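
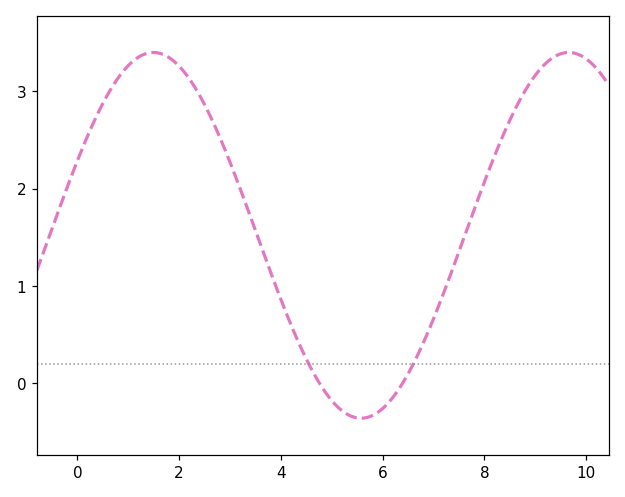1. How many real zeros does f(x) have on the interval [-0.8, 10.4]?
2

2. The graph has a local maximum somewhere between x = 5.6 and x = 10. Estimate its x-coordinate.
9.65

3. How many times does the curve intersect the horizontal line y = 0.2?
2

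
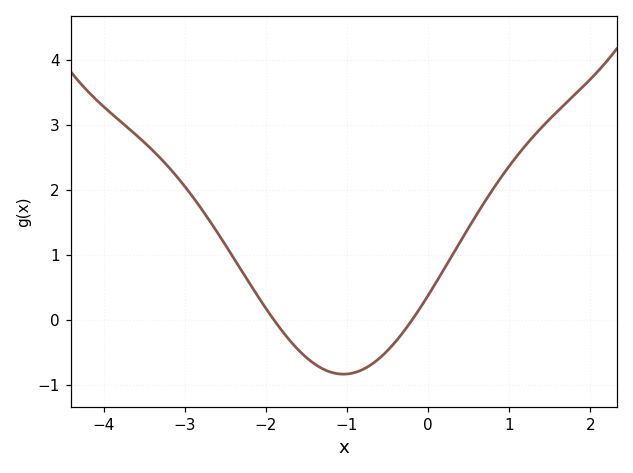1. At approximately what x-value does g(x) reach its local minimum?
-1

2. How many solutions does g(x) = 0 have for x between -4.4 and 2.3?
2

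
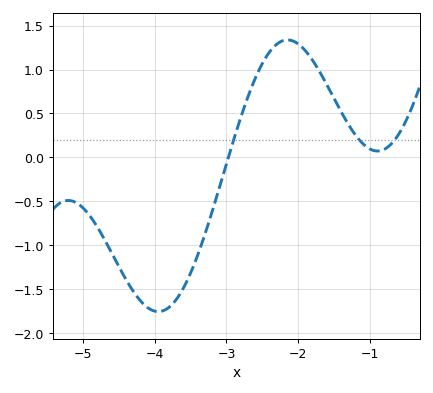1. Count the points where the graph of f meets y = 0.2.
3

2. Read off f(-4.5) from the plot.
-1.24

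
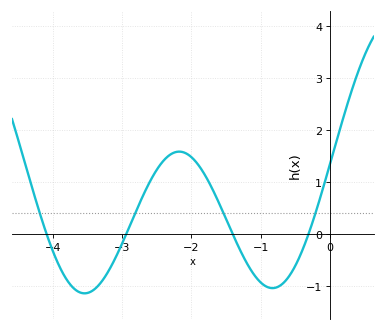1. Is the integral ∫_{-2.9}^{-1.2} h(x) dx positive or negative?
positive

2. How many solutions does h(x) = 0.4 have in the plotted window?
4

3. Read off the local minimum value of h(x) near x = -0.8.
-1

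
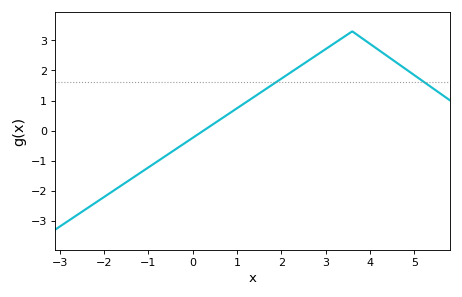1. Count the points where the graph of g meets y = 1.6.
2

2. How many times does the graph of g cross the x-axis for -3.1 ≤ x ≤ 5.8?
1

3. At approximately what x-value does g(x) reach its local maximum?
3.6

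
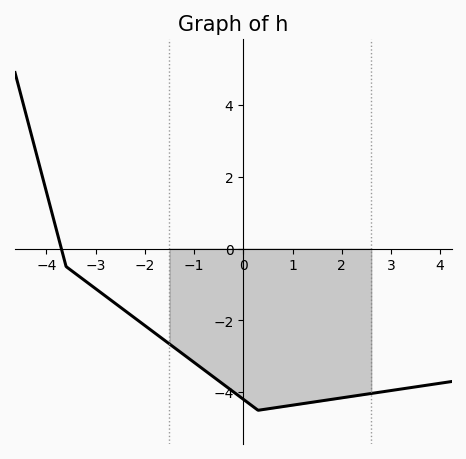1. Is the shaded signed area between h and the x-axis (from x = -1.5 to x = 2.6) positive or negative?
negative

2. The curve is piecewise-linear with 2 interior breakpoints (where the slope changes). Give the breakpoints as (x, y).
(-3.6, -0.5); (0.3, -4.5)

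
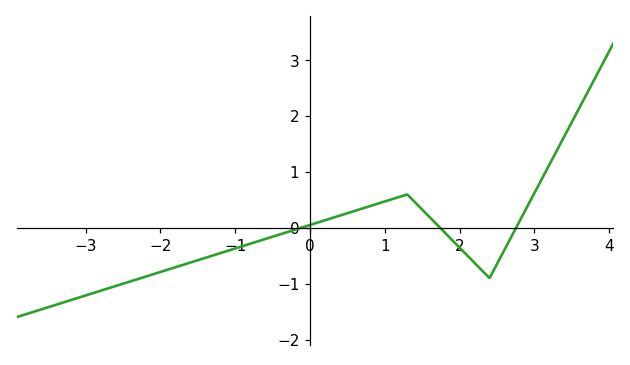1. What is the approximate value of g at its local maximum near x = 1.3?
0.6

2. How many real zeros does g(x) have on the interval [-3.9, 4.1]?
3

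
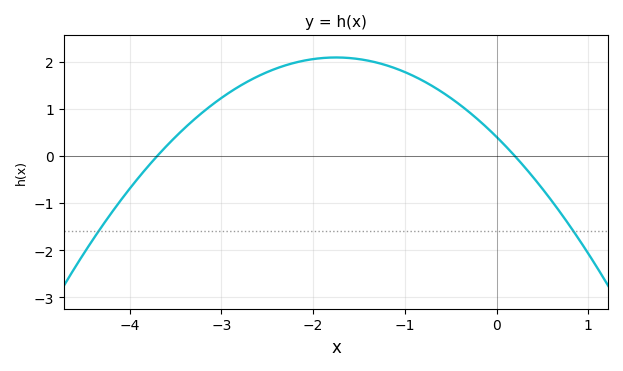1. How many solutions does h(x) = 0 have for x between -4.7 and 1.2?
2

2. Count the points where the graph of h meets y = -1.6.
2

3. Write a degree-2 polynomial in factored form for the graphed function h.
y = -0.55(x + 3.7)(x - 0.2)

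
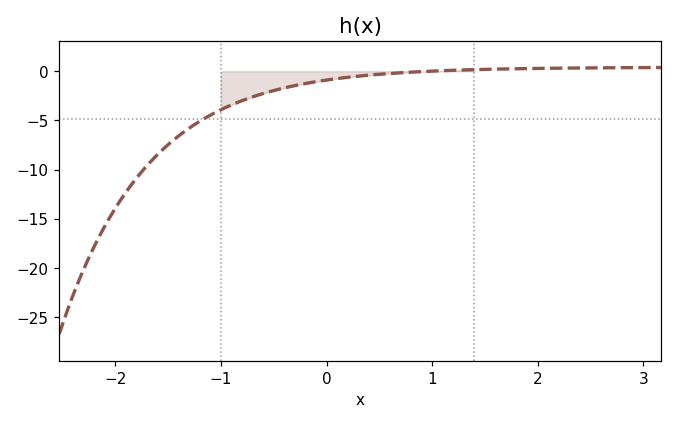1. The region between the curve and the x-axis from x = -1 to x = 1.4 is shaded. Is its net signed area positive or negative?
negative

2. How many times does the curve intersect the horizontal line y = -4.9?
1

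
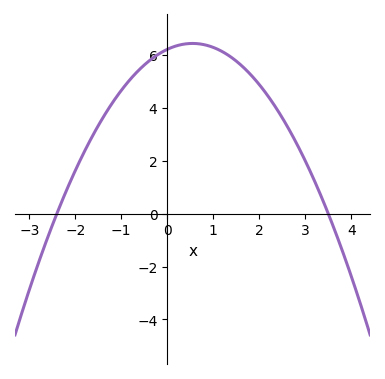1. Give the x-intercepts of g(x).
-2.4, 3.5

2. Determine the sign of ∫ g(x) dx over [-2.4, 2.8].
positive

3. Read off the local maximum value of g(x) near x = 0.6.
6.44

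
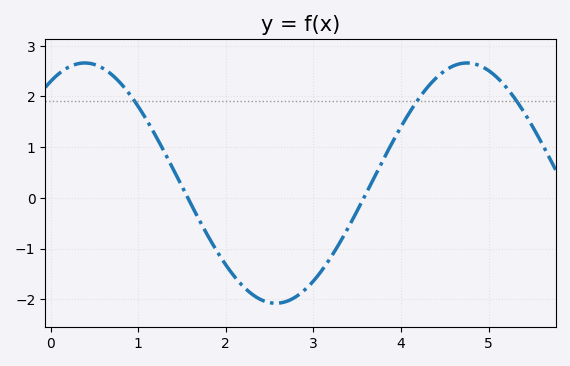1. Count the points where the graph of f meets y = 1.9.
3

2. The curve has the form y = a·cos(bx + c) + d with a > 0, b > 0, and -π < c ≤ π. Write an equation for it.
y = 2.37cos(1.4x - 0.56) + 0.29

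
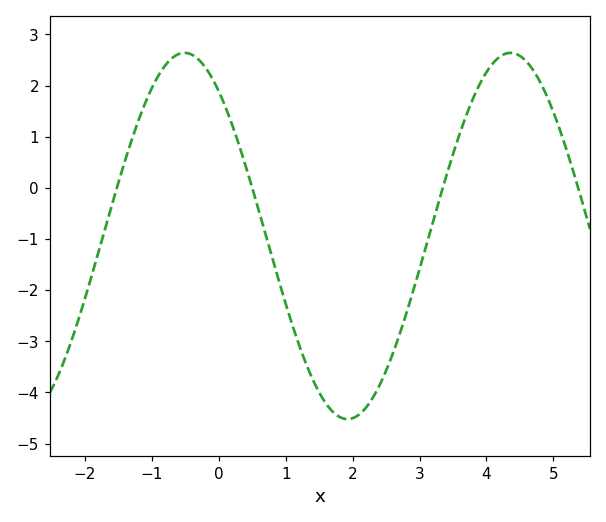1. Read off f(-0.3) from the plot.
2.5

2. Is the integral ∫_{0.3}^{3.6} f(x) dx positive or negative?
negative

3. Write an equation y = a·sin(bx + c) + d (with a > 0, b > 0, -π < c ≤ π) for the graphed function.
y = 3.58sin(1.3x + 2.2) - 0.94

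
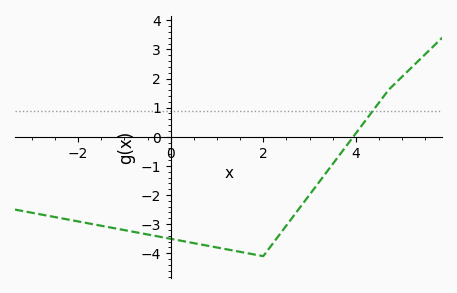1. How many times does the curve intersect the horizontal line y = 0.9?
1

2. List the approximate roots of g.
3.94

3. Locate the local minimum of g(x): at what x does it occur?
2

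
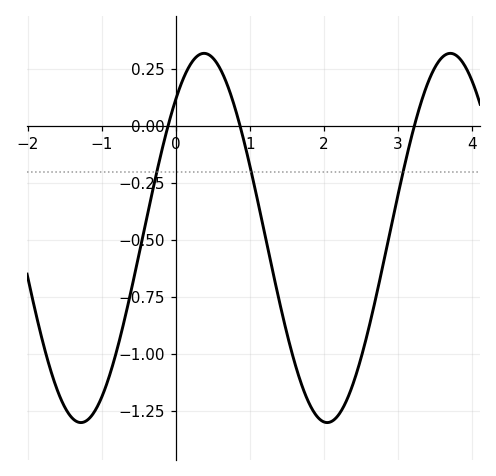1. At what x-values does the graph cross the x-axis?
-0.1, 0.9, 3.2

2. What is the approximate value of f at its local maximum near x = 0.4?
0.32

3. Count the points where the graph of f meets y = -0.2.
3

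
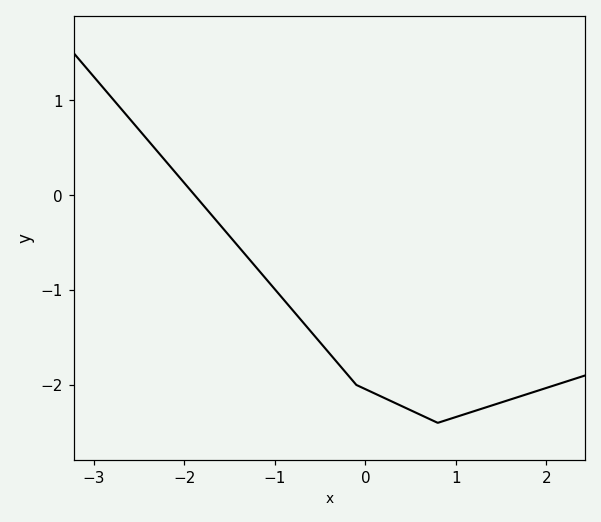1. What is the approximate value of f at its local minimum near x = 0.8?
-2.4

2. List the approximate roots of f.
-1.89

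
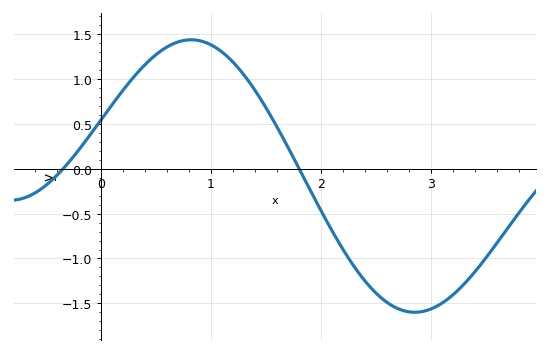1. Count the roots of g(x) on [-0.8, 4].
2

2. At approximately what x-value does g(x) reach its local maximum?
0.821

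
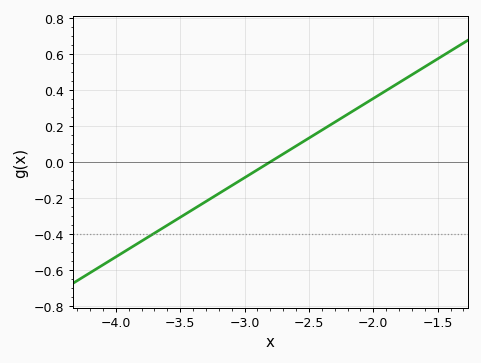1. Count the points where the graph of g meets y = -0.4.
1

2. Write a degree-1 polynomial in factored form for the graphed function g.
y = 0.44(x + 2.8)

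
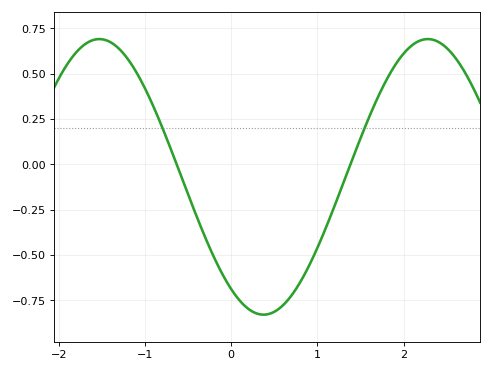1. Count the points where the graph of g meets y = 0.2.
2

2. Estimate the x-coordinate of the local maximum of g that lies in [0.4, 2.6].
2.28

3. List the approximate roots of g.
-0.632, 1.38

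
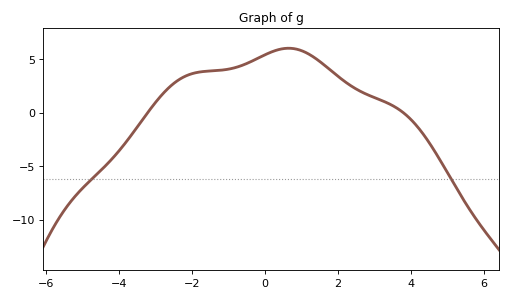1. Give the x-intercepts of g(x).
-3.2, 3.8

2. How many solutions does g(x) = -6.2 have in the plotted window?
2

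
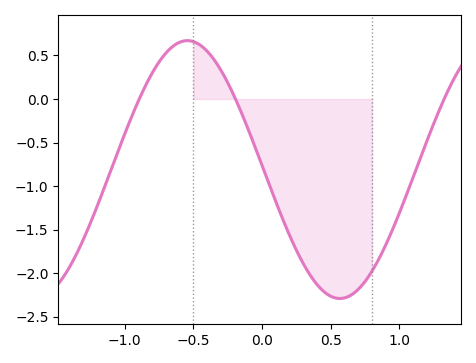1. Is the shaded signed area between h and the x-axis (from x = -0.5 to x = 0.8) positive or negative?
negative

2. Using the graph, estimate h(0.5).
-2.26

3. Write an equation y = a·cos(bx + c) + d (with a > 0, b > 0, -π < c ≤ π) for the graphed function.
y = 1.48cos(2.83x + 1.54) - 0.81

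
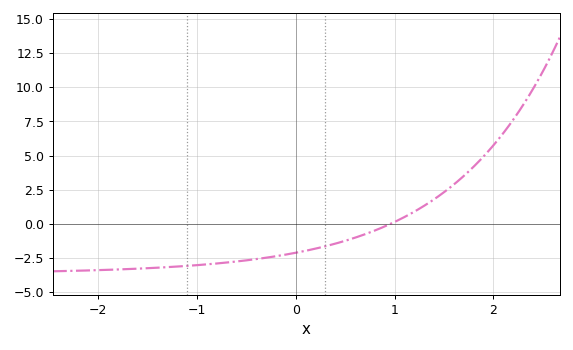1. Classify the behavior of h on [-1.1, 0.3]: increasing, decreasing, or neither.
increasing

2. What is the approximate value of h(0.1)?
-1.98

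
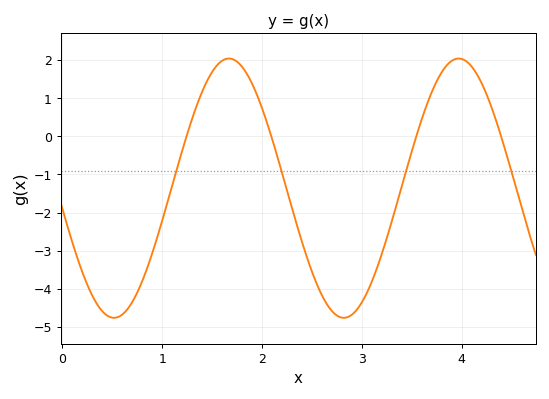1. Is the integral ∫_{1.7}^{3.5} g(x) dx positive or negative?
negative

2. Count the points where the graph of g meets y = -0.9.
4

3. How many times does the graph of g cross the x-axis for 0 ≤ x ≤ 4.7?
4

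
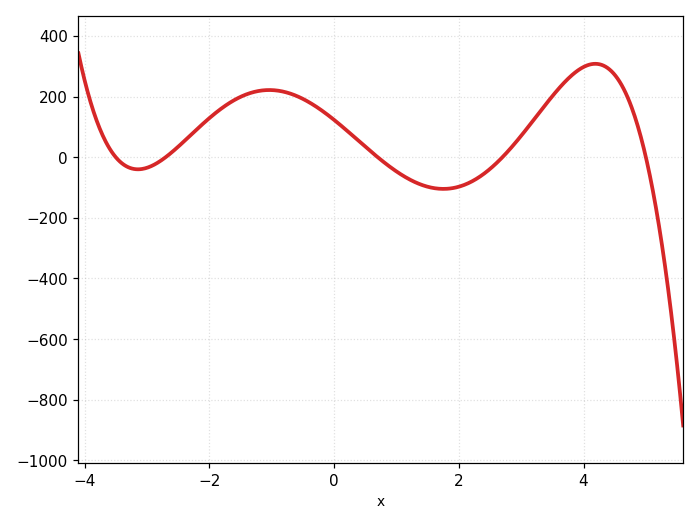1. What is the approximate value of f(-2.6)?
16.5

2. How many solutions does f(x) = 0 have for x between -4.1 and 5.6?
5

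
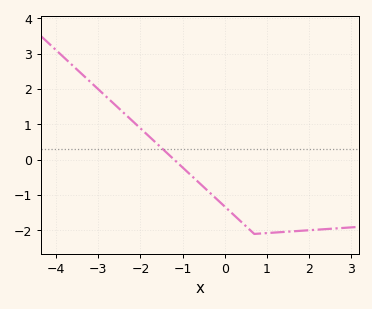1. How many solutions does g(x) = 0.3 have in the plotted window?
1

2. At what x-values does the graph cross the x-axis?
-1.2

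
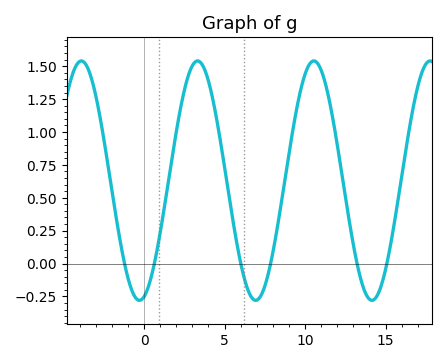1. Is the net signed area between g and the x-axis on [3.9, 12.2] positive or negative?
positive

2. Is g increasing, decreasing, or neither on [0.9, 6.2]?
neither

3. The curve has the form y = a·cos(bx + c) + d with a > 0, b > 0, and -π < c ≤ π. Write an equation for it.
y = 0.91cos(0.87x - 2.9) + 0.63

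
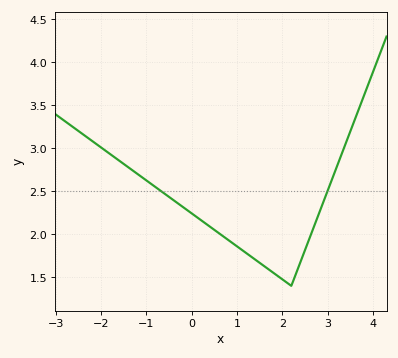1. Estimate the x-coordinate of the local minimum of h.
2.2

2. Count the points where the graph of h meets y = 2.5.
2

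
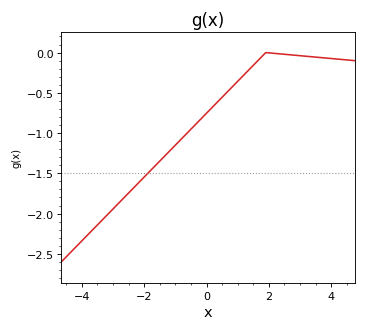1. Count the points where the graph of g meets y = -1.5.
1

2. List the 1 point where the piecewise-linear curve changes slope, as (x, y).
(1.9, 0)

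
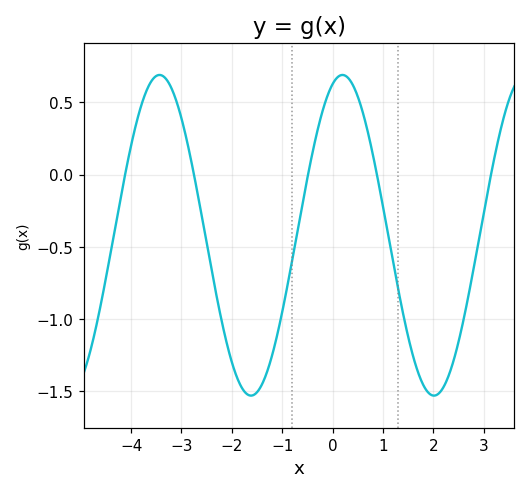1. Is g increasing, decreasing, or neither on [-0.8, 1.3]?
neither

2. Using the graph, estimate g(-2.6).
-0.3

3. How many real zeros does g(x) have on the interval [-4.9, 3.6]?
5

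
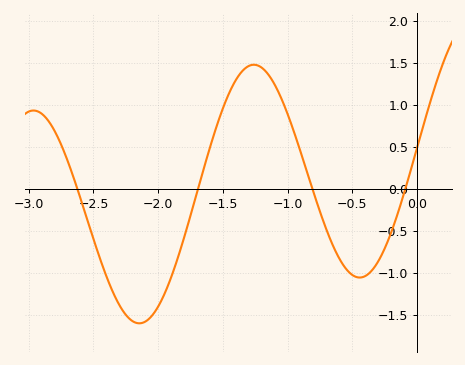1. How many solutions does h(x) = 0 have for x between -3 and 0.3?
4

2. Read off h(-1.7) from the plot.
-0.05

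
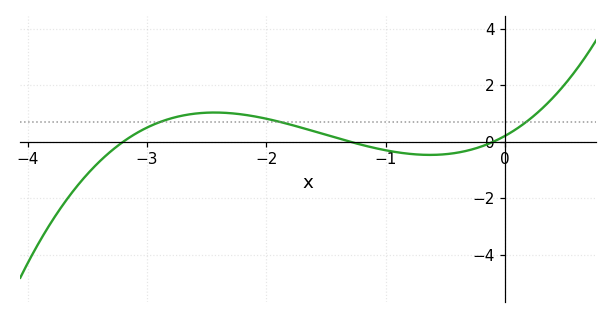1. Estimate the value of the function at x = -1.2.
-0.2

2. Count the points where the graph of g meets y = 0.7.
3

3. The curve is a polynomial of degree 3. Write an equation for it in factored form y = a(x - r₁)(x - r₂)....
y = 0.51(x + 3.2)(x + 1.3)(x + 0.1)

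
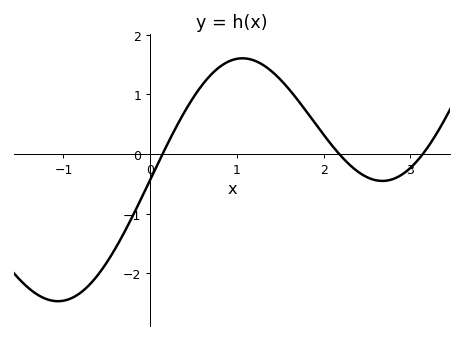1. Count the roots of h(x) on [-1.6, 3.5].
3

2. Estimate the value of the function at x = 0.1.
-0.127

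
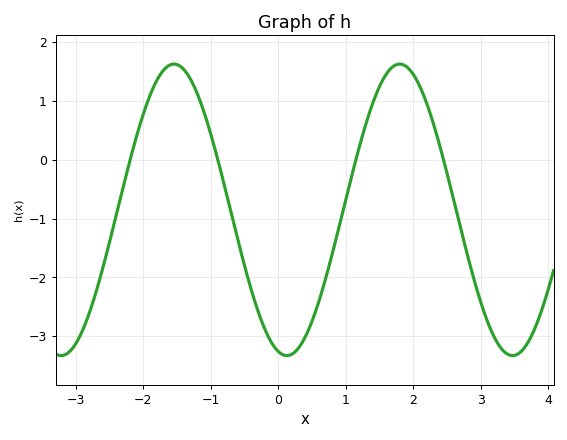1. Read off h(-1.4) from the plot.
1.5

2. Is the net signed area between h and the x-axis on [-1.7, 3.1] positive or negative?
negative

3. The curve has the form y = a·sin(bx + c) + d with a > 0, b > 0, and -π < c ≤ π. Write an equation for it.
y = 2.48sin(1.9x - 1.8) - 0.85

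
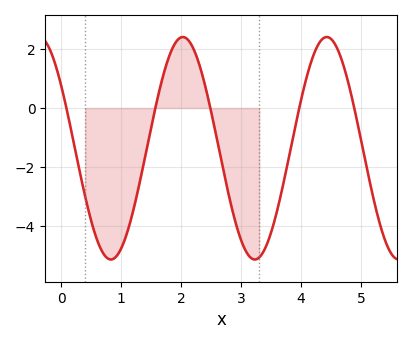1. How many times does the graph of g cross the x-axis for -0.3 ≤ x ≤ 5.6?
5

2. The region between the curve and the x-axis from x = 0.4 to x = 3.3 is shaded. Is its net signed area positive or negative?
negative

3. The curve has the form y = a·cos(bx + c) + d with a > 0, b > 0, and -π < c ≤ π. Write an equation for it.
y = 3.76cos(2.6x + 0.97) - 1.36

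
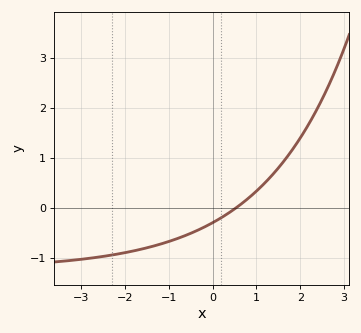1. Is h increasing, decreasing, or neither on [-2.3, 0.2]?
increasing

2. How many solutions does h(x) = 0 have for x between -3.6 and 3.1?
1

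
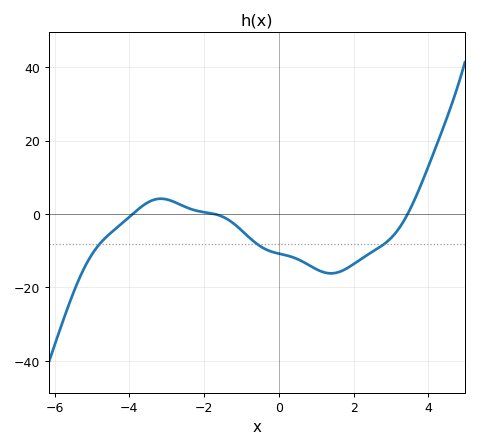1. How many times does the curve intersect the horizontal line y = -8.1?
3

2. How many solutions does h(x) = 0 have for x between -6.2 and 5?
3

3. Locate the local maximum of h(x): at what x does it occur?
-3.16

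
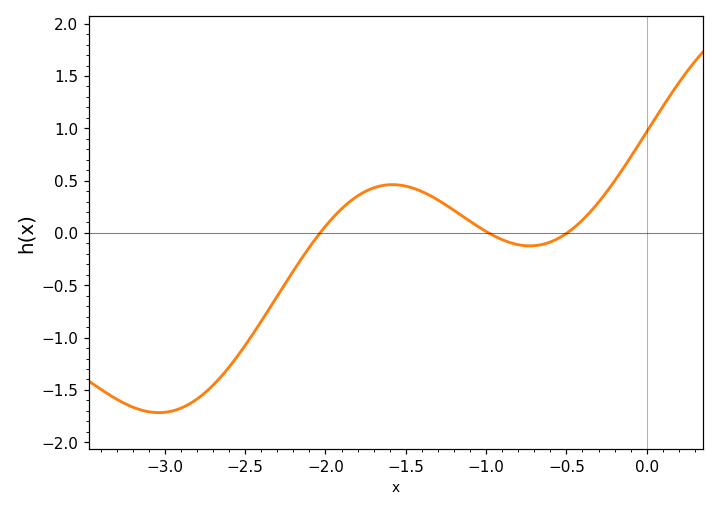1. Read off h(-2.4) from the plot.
-0.85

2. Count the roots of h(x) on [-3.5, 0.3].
3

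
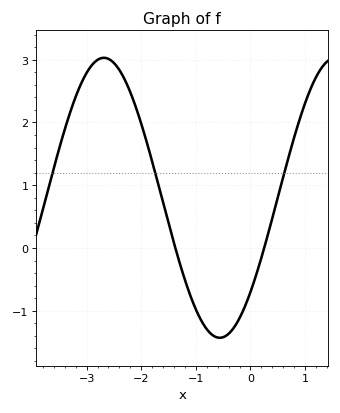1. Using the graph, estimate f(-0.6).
-1.43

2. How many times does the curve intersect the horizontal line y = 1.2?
3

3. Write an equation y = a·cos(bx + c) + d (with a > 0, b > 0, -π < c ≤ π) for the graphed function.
y = 2.23cos(1.48x - 2.31) + 0.8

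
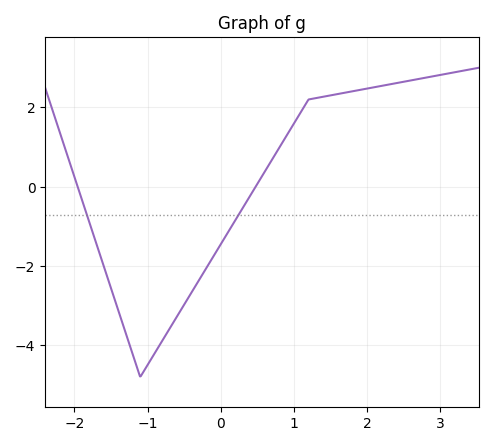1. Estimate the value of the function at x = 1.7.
2.4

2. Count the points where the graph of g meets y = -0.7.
2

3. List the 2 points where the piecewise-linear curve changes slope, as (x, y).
(-1.1, -4.8); (1.2, 2.2)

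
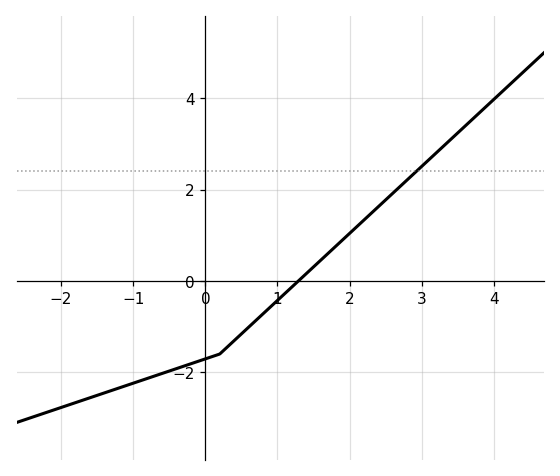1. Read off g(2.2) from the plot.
1.34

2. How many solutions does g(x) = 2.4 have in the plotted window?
1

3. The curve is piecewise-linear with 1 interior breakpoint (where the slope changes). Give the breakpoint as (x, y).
(0.2, -1.6)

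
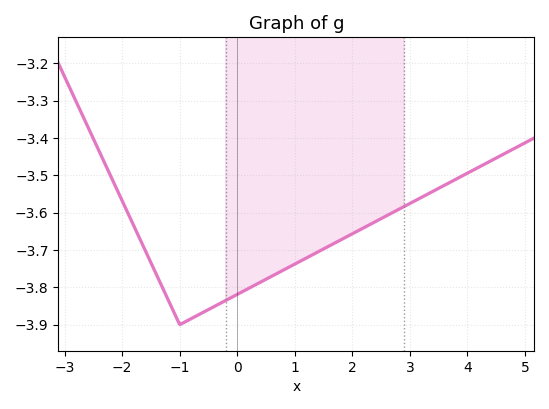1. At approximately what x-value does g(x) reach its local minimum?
-1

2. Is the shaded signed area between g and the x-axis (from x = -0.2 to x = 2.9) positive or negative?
negative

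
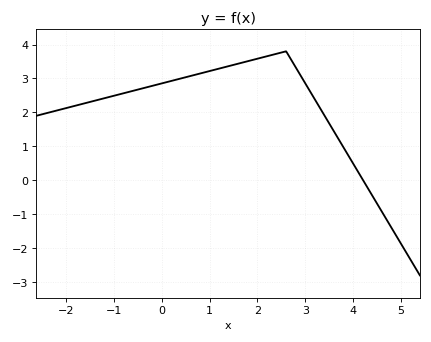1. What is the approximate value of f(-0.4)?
2.7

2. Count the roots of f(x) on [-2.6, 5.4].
1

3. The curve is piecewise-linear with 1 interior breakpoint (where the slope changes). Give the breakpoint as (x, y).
(2.6, 3.8)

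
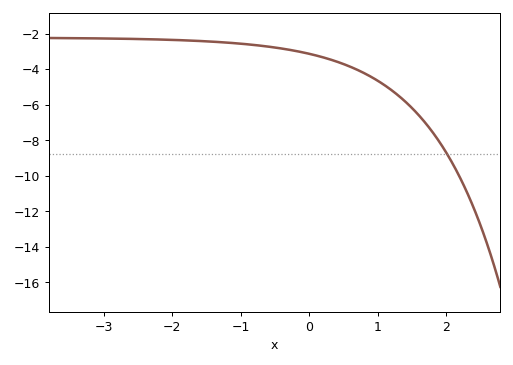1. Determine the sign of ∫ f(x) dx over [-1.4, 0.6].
negative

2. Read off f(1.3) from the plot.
-5.48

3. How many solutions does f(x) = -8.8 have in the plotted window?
1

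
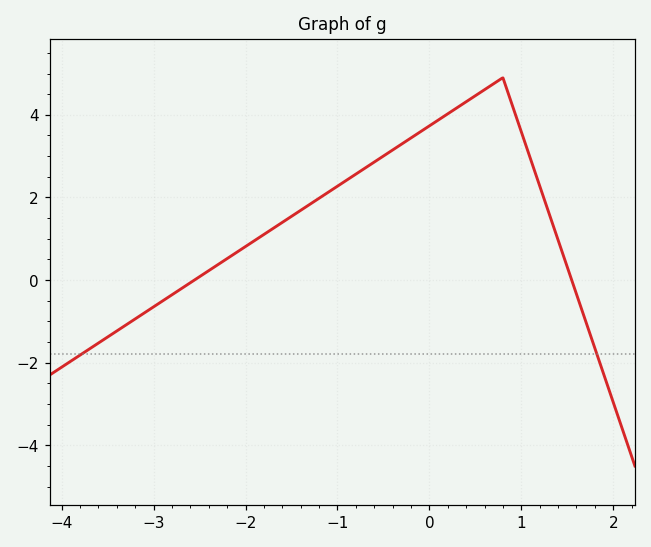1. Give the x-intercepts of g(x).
-2.56, 1.55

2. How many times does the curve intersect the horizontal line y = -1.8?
2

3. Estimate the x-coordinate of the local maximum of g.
0.8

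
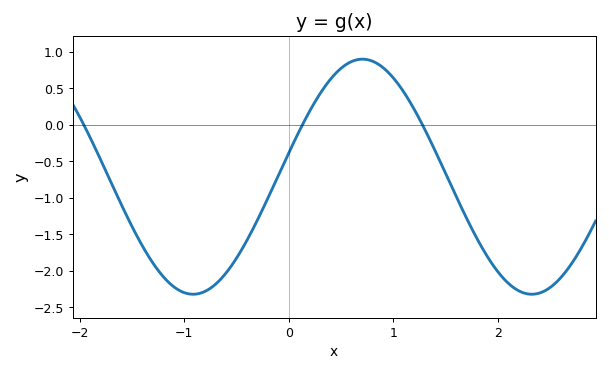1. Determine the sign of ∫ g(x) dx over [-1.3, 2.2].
negative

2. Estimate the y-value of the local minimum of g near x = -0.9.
-2.3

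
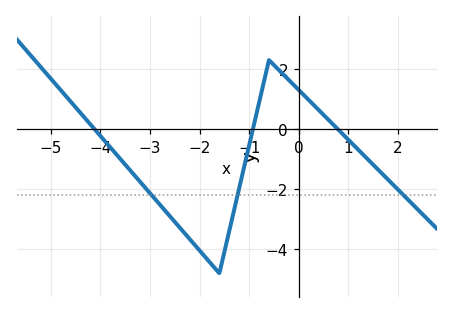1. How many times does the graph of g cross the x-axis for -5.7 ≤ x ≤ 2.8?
3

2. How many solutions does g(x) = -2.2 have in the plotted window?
3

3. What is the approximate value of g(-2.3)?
-3.47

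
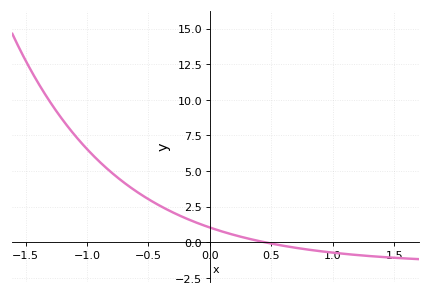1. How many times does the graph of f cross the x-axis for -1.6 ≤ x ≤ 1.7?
1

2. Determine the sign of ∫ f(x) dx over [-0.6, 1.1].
positive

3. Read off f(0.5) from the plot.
0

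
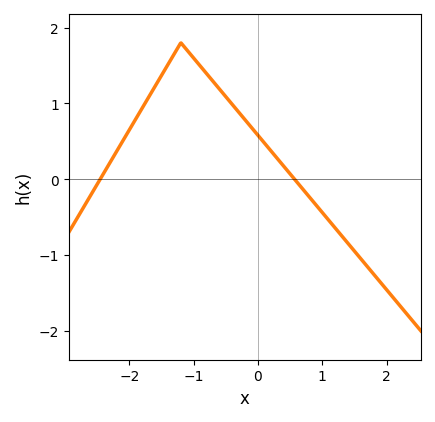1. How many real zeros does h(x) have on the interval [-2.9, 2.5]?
2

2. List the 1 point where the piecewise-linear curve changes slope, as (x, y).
(-1.2, 1.8)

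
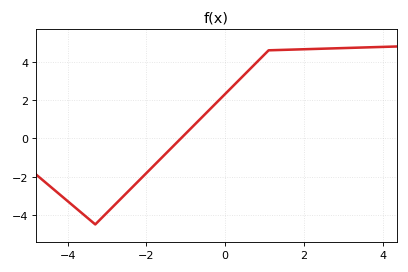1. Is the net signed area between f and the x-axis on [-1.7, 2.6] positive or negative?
positive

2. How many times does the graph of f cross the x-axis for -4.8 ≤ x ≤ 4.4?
1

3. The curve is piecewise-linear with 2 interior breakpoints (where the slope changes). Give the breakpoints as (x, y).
(-3.3, -4.5); (1.1, 4.6)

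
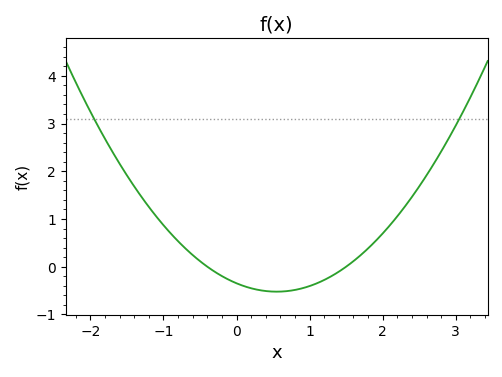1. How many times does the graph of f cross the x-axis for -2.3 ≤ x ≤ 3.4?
2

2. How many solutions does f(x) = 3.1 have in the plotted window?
2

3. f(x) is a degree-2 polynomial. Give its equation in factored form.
y = 0.58(x + 0.4)(x - 1.5)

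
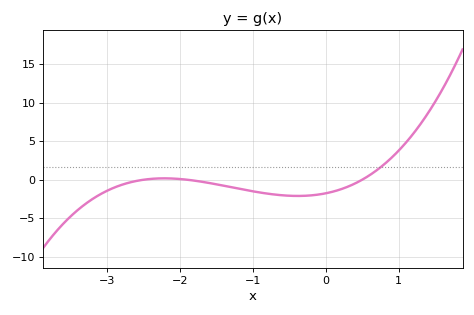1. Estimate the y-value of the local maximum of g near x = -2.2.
0.18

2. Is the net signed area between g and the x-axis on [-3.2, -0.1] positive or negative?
negative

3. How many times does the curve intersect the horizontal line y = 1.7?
1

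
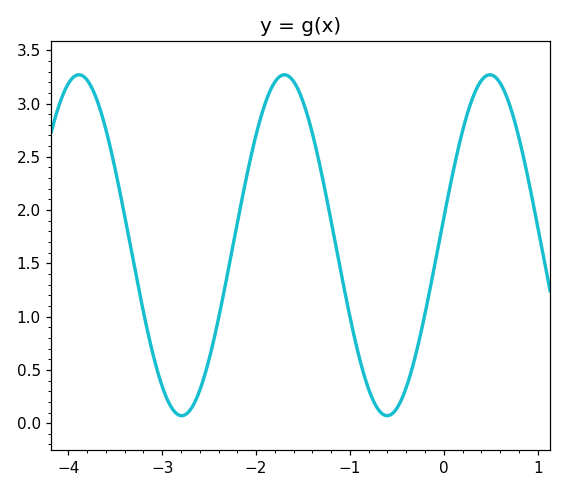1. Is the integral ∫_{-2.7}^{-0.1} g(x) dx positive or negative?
positive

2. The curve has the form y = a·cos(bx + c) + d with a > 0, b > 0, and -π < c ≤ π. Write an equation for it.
y = 1.6cos(2.87x - 1.41) + 1.67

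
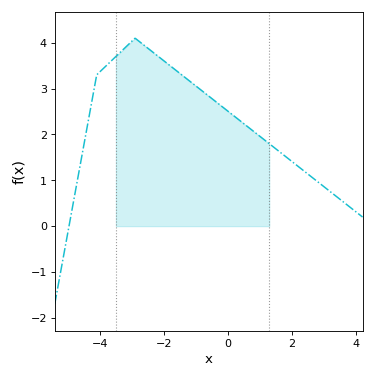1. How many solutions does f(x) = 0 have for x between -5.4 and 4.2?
1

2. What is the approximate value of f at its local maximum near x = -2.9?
4.1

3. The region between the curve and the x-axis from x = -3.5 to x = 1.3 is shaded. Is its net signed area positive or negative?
positive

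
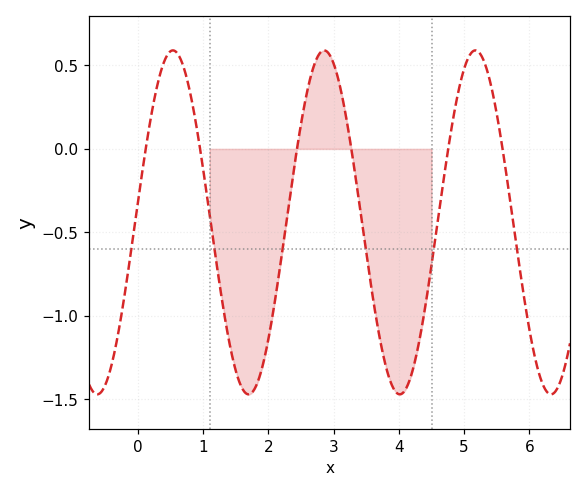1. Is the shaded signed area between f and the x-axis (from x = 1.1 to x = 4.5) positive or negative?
negative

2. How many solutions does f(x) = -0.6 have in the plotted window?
6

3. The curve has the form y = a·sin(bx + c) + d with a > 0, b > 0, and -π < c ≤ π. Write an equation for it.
y = 1.03sin(2.71x + 0.12) - 0.44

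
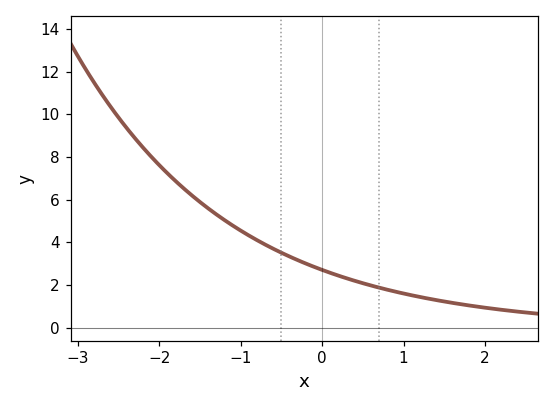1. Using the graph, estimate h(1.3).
1.4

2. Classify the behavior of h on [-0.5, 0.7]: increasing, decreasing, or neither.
decreasing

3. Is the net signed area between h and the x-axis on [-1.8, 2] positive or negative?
positive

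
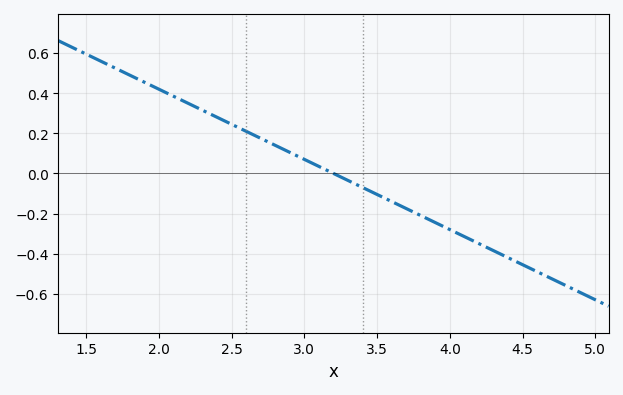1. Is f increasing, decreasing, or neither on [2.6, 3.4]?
decreasing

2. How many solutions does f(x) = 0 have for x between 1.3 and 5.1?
1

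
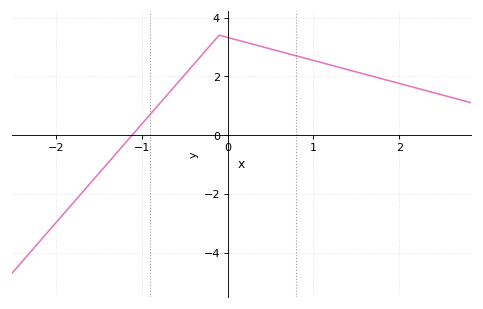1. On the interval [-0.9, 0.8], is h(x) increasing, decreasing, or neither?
neither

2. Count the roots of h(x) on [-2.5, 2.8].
1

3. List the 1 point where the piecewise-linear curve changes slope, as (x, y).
(-0.1, 3.4)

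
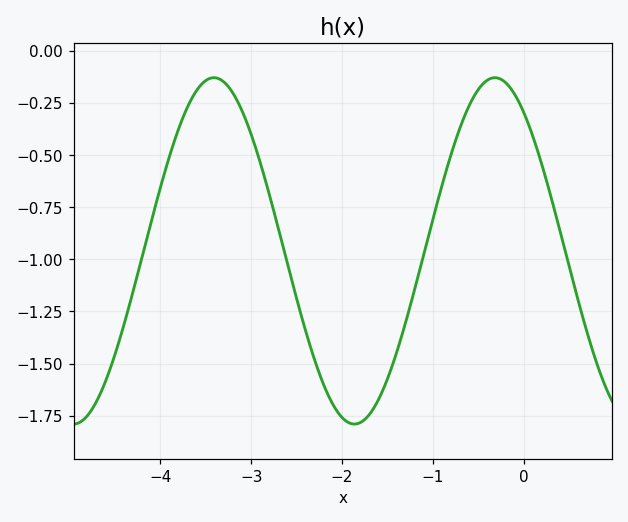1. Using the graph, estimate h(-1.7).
-1.75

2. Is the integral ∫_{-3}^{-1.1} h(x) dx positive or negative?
negative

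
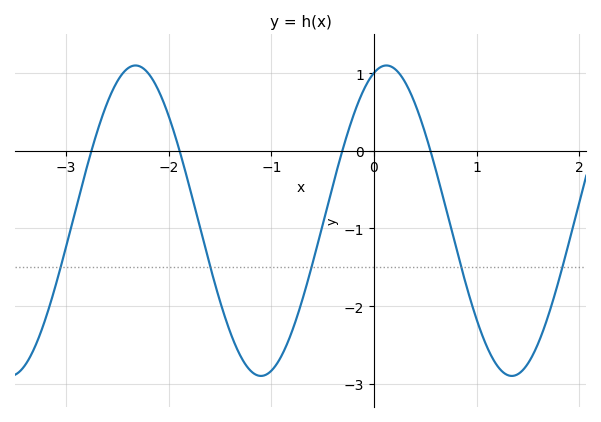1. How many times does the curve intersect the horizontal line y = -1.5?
5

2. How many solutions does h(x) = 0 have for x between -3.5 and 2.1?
4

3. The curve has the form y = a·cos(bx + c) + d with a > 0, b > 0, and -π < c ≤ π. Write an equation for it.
y = 2cos(2.6x - 0.31) - 0.9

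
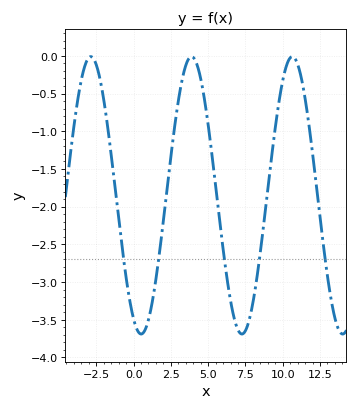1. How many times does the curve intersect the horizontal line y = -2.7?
5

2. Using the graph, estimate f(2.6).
-1.17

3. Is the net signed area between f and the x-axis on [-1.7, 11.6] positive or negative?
negative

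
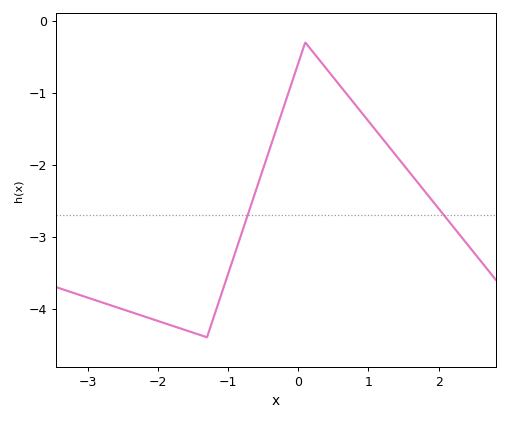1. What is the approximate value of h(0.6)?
-0.908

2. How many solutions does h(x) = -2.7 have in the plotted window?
2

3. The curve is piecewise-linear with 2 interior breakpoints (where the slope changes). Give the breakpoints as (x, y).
(-1.3, -4.4); (0.1, -0.3)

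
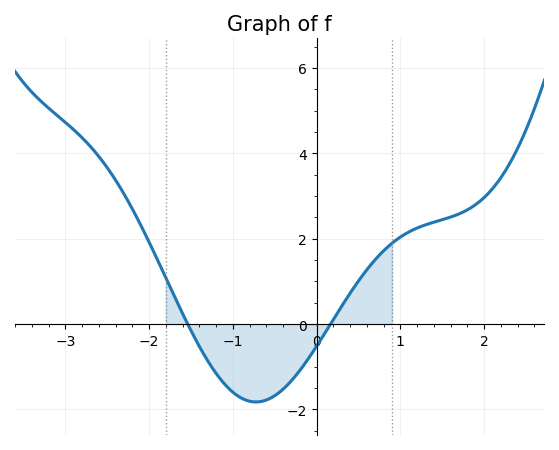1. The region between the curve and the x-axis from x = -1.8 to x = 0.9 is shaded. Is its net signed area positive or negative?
negative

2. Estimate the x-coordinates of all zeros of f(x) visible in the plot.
-1.5, 0.2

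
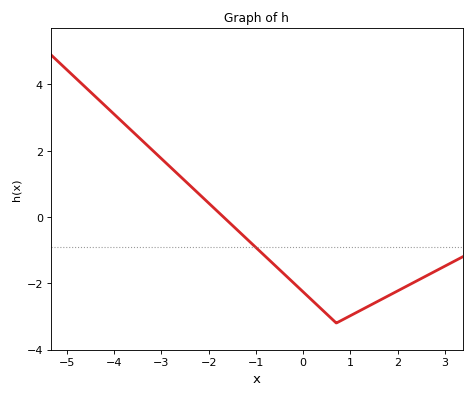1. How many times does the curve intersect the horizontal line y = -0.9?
1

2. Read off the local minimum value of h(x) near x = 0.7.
-3.2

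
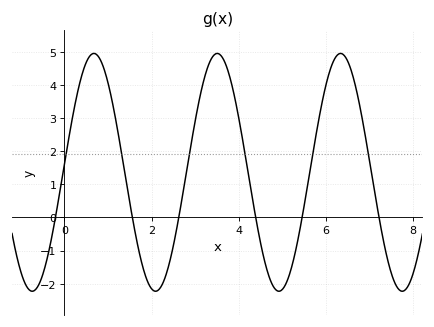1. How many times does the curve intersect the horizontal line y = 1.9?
6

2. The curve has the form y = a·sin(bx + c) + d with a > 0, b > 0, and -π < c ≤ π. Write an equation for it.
y = 3.59sin(2.22x + 0.07) + 1.36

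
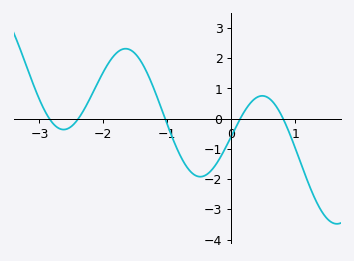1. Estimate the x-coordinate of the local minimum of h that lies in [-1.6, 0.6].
-0.486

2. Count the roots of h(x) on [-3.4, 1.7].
5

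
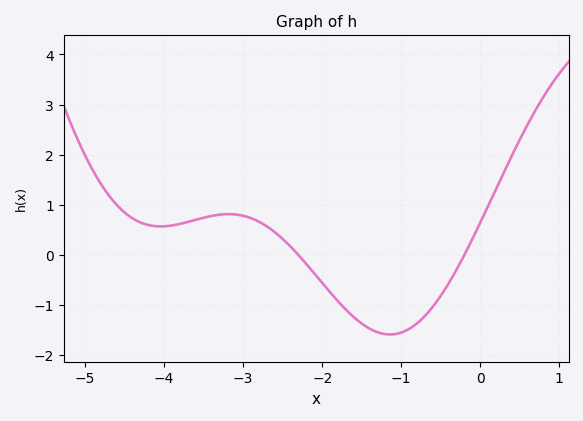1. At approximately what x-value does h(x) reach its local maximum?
-3.2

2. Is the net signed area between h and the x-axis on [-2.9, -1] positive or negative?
negative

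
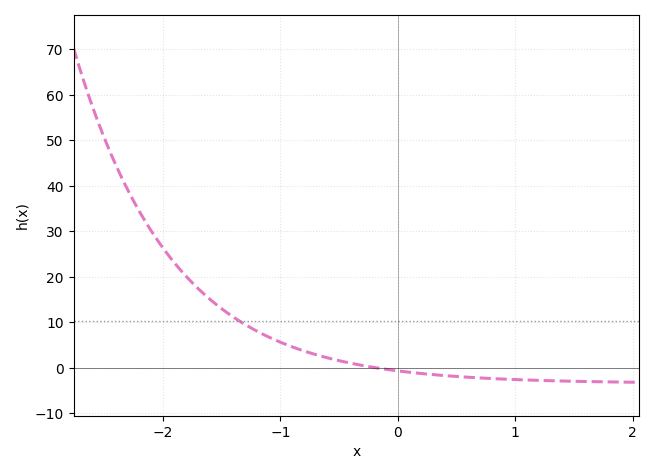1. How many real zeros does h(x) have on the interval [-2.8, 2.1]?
1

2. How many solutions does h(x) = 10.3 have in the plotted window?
1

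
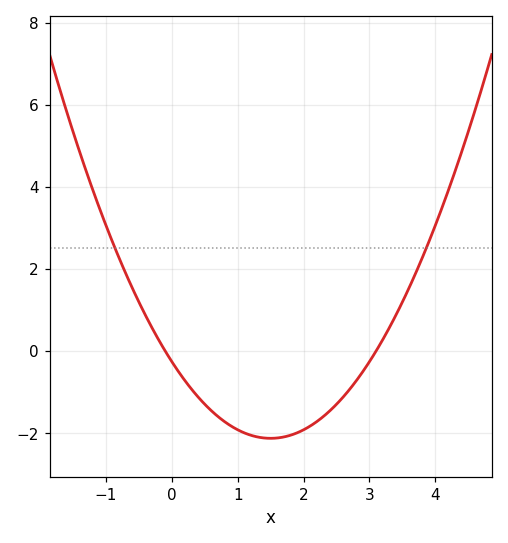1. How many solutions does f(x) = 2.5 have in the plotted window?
2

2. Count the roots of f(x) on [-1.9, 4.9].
2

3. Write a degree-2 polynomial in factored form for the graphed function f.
y = 0.83(x + 0.1)(x - 3.1)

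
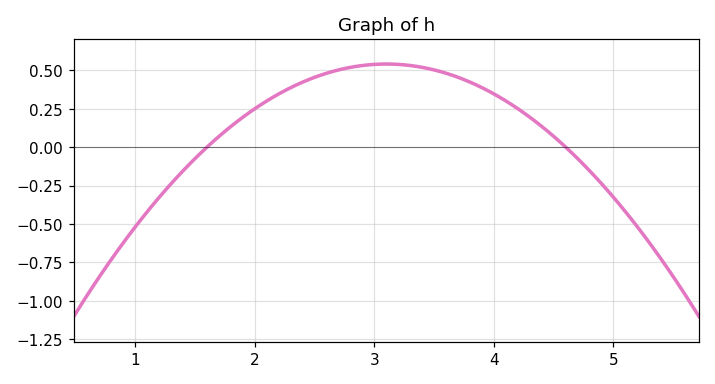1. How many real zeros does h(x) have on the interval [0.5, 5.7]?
2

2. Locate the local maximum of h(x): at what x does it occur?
3.1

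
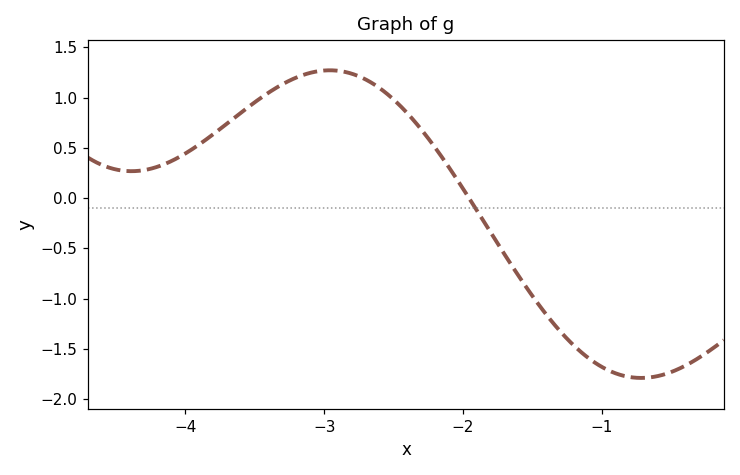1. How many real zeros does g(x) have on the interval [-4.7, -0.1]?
1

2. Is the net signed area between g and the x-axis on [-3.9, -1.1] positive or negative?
positive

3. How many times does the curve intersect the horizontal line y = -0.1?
1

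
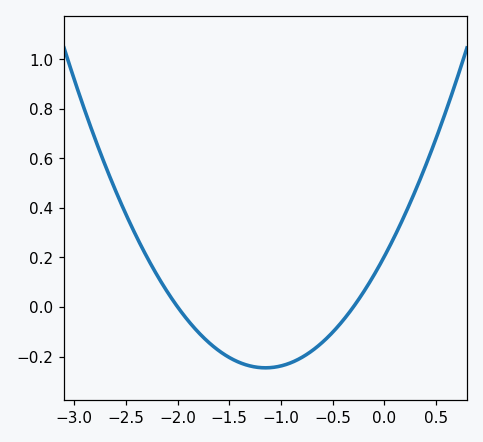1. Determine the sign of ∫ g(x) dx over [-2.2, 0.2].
negative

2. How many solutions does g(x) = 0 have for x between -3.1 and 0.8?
2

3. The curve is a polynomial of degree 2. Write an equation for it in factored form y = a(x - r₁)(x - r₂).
y = 0.34(x + 2)(x + 0.3)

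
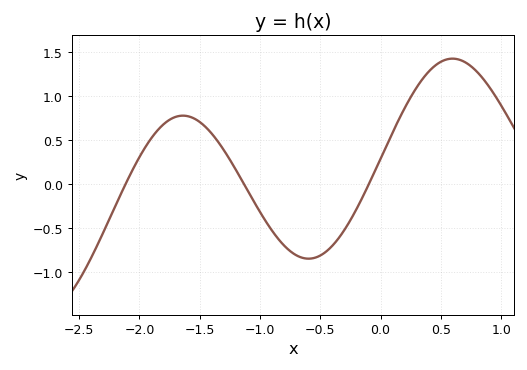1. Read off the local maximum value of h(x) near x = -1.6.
0.8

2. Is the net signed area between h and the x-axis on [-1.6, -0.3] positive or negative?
negative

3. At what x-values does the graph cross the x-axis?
-2.1, -1.15, -0.1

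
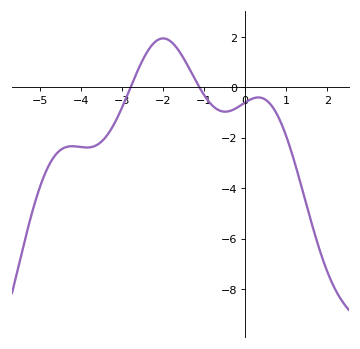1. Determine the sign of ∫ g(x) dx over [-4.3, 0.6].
negative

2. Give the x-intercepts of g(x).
-2.79, -1.12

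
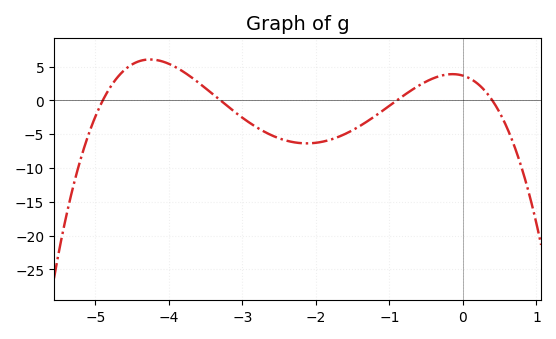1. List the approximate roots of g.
-4.9, -3.3, -0.9, 0.4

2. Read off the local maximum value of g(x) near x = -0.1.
3.89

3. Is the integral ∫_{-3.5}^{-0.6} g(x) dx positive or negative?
negative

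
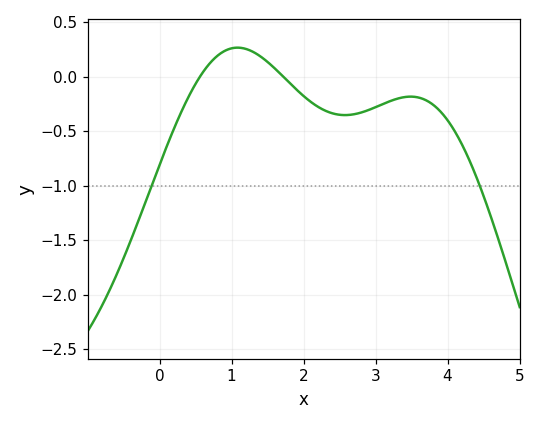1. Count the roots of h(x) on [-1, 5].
2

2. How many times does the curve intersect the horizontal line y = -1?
2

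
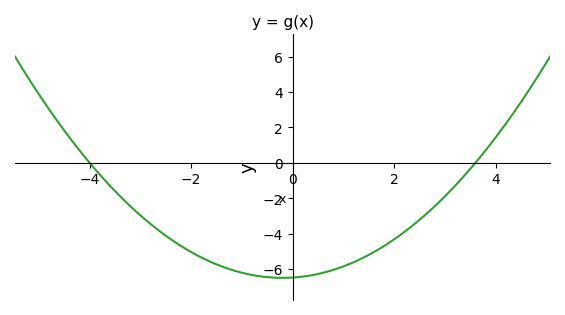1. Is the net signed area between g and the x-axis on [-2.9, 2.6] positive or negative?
negative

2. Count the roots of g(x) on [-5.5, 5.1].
2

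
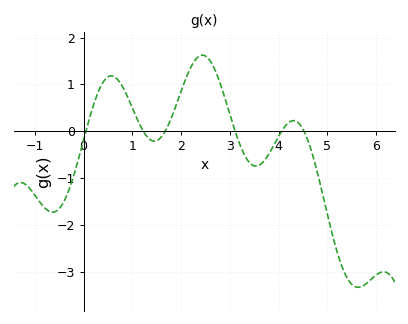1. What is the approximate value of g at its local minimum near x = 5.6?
-3.3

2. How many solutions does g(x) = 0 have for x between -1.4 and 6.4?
6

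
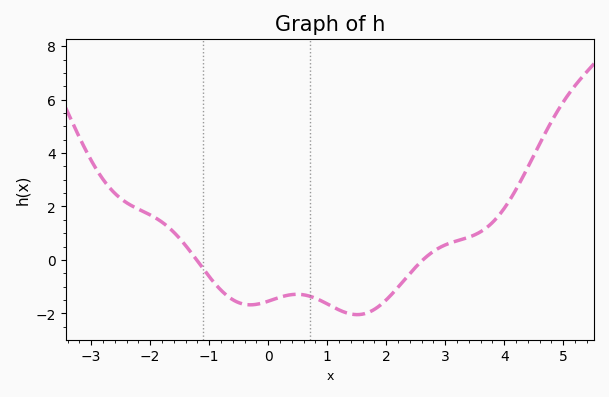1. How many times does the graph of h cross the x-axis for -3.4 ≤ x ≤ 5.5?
2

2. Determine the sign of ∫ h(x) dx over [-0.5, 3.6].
negative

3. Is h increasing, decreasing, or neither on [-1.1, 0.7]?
neither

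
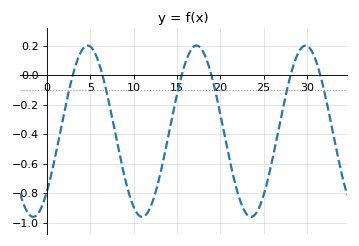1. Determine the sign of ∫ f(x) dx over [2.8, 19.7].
negative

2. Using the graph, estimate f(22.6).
-0.896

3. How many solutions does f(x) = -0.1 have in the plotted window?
6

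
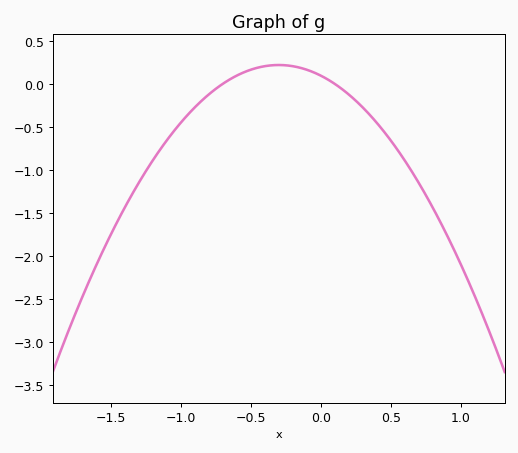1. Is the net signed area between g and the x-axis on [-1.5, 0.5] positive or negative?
negative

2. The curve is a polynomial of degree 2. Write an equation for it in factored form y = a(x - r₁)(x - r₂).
y = -1.37(x + 0.7)(x - 0.1)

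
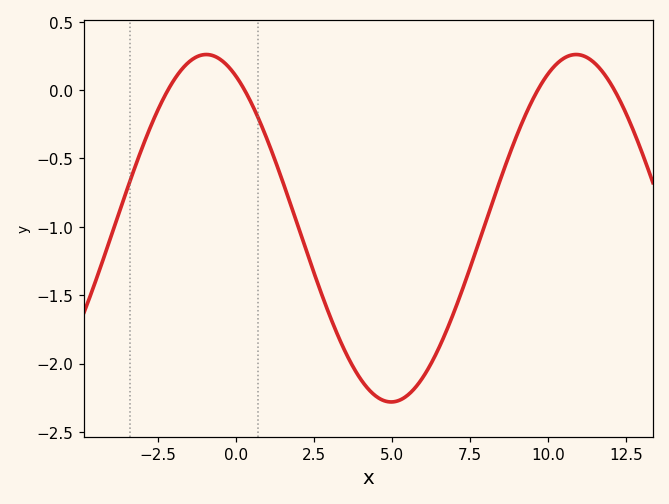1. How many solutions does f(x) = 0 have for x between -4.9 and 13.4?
4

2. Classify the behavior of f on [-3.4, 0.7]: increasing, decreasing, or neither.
neither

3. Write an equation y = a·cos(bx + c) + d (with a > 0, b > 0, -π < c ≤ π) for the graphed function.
y = 1.27cos(0.53x + 0.51) - 1.01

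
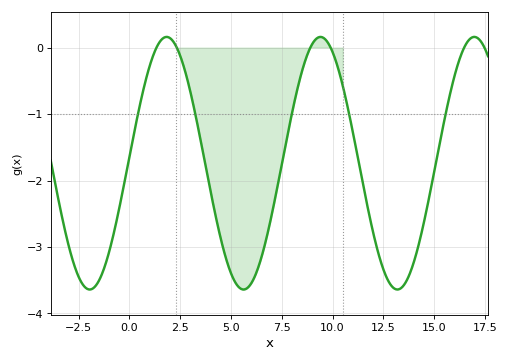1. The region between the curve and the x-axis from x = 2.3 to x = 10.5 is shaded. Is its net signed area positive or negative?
negative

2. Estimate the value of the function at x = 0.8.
-0.497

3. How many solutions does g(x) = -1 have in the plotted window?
5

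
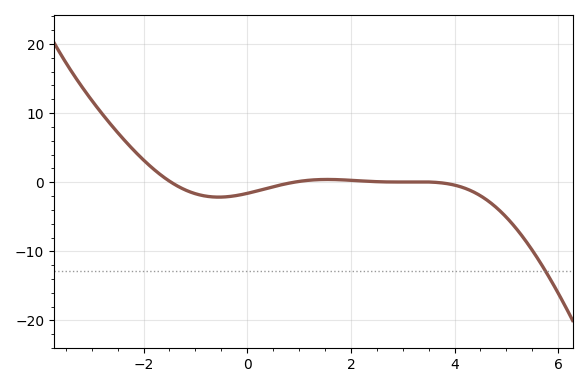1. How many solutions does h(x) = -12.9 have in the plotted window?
1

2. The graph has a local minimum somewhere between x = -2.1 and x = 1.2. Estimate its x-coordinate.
-0.551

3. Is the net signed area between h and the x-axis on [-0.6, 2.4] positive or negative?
negative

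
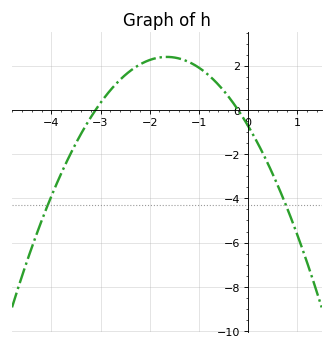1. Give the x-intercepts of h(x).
-3.1, -0.2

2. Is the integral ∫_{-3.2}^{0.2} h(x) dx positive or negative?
positive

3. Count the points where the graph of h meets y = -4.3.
2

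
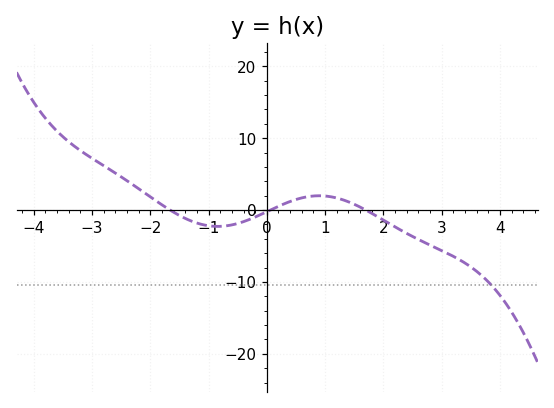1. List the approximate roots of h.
-1.66, 0.06, 1.7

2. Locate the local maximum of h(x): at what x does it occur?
0.896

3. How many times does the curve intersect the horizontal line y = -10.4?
1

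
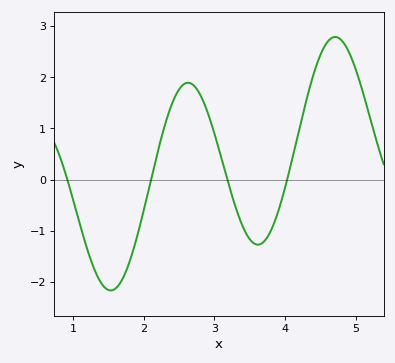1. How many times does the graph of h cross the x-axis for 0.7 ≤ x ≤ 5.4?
4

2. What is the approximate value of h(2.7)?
1.85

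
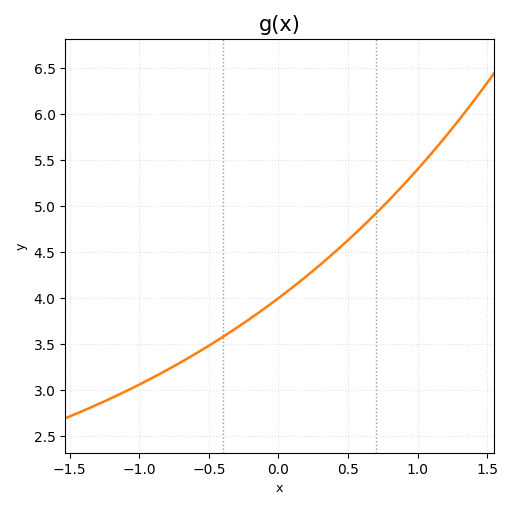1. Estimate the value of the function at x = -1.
3.06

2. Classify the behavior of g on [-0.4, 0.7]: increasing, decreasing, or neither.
increasing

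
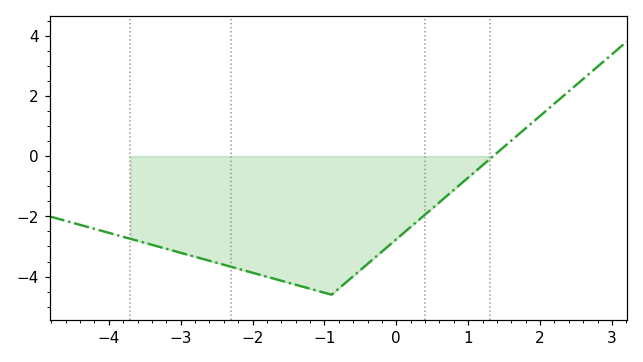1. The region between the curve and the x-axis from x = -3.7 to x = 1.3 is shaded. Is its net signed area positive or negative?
negative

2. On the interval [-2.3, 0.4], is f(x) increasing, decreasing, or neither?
neither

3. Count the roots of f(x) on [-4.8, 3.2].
1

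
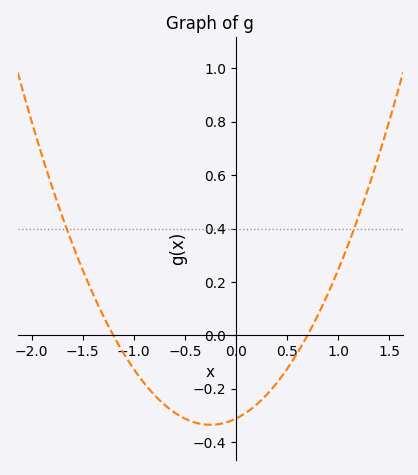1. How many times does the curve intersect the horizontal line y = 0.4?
2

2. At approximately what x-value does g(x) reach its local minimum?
-0.2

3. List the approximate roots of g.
-1.2, 0.7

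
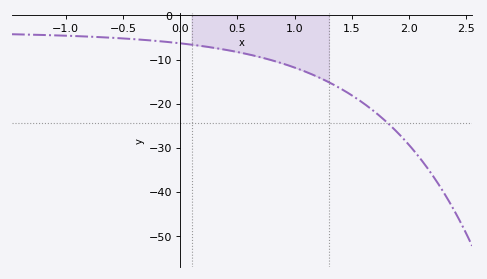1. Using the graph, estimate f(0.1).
-6.62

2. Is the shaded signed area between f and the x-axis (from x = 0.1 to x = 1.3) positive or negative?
negative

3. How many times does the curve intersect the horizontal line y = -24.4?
1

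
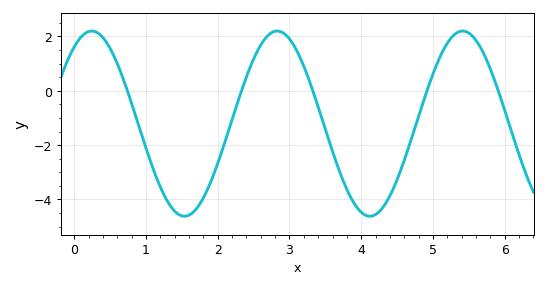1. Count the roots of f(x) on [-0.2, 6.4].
5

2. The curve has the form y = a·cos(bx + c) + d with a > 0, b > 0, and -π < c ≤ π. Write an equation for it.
y = 3.41cos(2.43x - 0.59) - 1.21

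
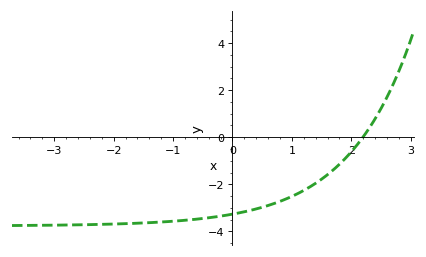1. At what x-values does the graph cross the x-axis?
2.2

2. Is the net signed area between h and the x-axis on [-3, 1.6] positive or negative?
negative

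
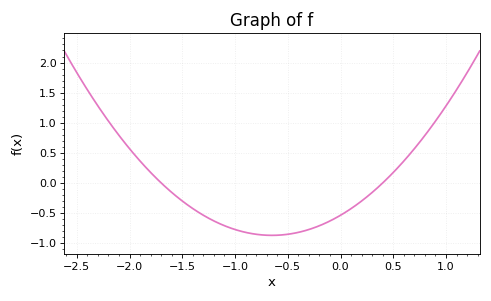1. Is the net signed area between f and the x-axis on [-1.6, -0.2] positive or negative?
negative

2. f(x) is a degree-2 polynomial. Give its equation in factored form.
y = 0.79(x + 1.7)(x - 0.4)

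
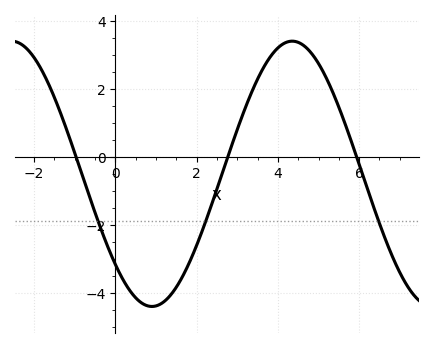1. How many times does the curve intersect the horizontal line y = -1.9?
3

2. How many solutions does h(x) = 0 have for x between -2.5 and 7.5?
3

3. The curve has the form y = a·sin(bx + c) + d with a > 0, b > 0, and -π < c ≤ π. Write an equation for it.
y = 3.9sin(0.91x - 2.4) - 0.5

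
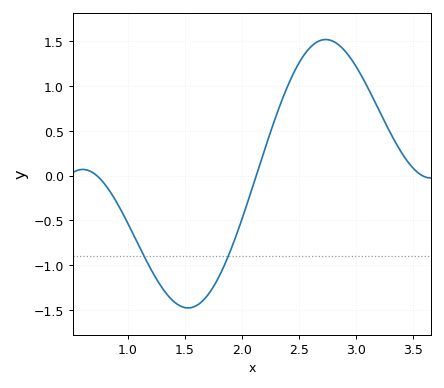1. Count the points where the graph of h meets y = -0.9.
2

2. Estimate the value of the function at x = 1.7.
-1.33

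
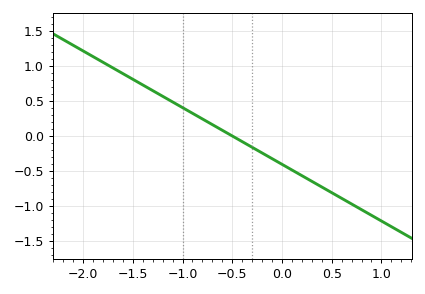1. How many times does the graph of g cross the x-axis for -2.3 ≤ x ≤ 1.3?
1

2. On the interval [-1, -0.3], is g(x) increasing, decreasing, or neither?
decreasing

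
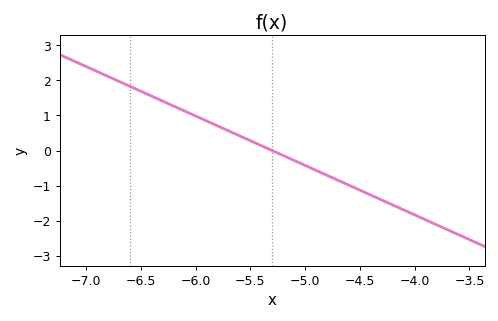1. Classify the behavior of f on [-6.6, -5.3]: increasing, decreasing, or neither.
decreasing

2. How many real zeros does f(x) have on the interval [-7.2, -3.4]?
1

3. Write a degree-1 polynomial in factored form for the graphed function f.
y = -1.41(x + 5.3)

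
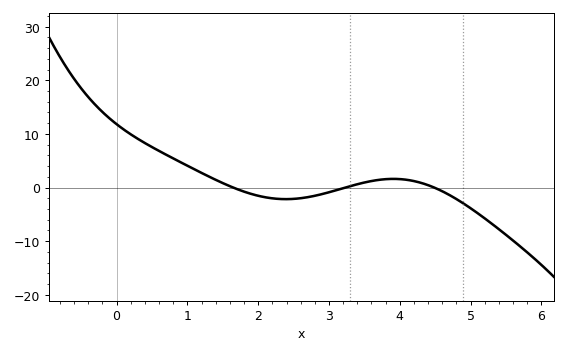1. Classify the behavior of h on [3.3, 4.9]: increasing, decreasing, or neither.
neither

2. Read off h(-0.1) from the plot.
12.9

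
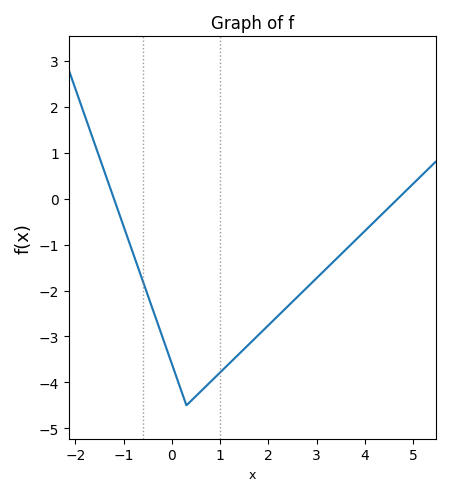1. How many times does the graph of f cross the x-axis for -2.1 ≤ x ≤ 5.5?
2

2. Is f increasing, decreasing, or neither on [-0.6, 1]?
neither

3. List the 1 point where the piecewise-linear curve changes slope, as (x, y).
(0.3, -4.5)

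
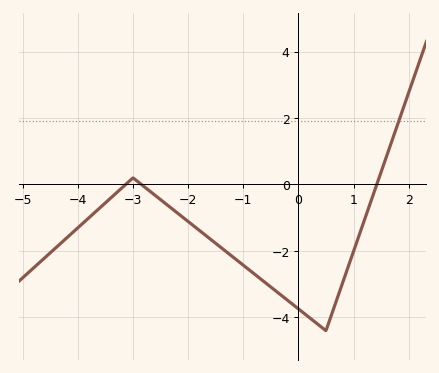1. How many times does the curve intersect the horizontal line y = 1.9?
1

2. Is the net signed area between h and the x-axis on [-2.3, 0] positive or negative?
negative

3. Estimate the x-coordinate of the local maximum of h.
-3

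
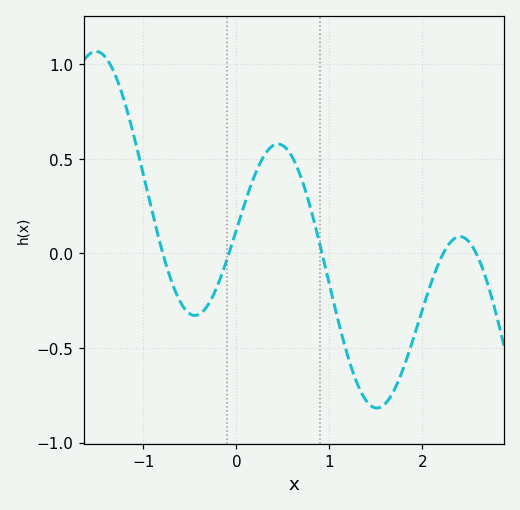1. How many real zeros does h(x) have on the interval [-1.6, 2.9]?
5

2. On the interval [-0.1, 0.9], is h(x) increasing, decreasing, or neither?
neither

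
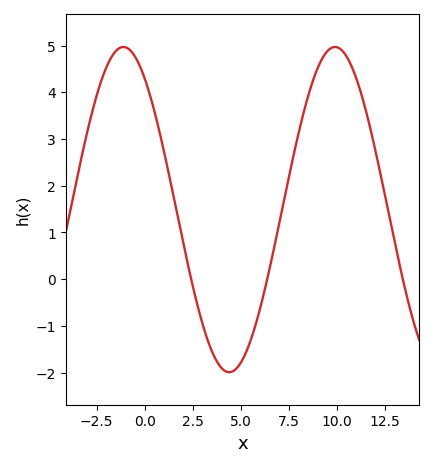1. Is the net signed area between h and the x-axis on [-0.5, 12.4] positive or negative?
positive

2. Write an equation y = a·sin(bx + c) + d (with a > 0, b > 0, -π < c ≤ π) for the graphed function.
y = 3.48sin(0.57x + 2.2) + 1.49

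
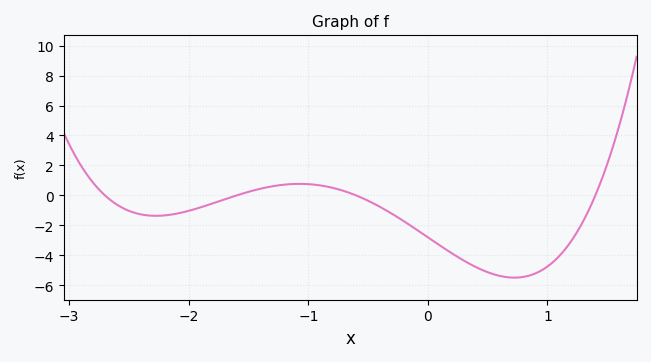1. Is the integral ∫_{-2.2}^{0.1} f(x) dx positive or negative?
negative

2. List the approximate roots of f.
-2.7, -1.6, -0.6, 1.4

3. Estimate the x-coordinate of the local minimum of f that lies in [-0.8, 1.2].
0.725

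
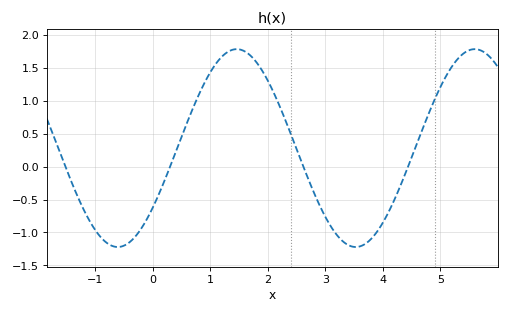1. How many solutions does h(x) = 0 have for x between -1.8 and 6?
4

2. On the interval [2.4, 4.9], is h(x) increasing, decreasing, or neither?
neither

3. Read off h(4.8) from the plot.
0.8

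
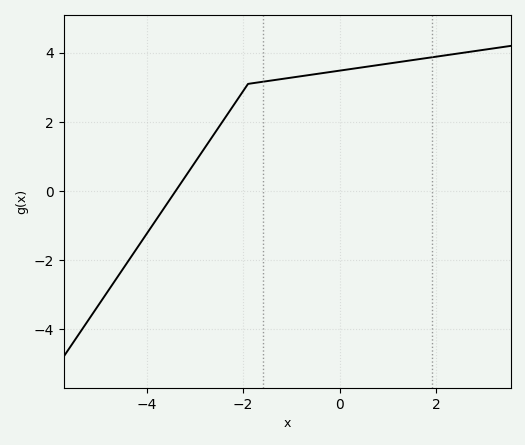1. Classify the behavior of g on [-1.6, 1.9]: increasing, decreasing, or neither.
increasing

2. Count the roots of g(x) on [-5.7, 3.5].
1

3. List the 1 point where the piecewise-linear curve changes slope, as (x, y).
(-1.9, 3.1)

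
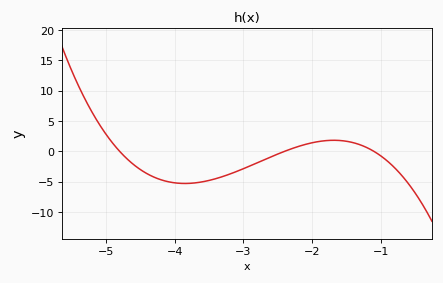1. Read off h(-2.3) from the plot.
0.42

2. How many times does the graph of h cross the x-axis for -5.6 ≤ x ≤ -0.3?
3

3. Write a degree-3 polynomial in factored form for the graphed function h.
y = -1.4(x + 4.8)(x + 2.4)(x + 1.1)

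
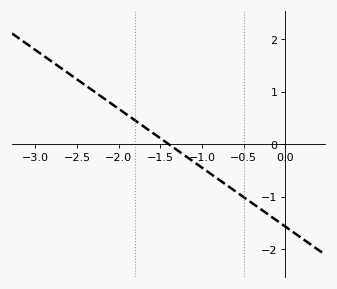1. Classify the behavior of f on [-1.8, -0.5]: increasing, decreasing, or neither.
decreasing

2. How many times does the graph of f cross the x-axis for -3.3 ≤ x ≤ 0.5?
1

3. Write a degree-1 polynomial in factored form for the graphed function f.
y = -1.12(x + 1.4)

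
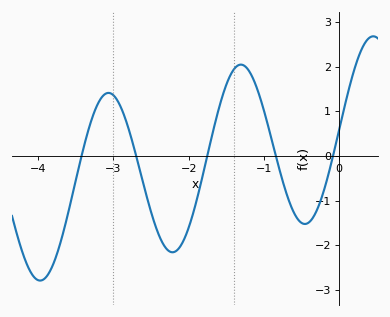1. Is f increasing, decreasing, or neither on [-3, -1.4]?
neither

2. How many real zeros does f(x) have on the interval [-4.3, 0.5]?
5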